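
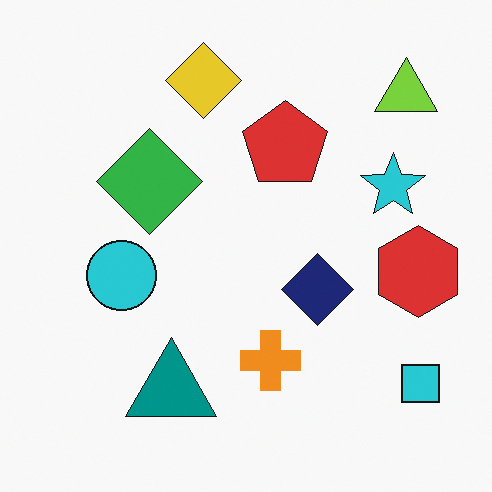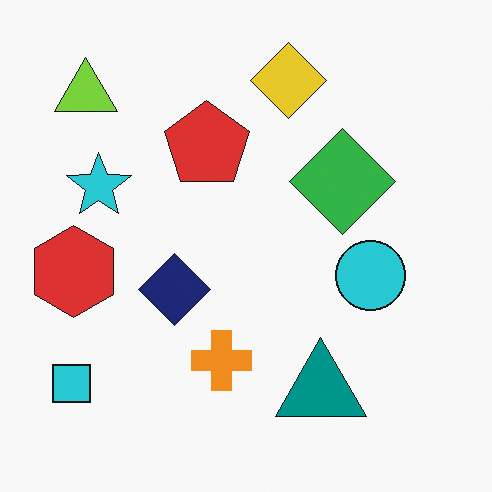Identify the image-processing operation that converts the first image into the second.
The transformation is: flipped horizontally (left ↔ right).

The cyan square is in the bottom-right of the first image and the bottom-left of the second — shapes on opposite sides of the vertical midline have swapped in a mirror flip.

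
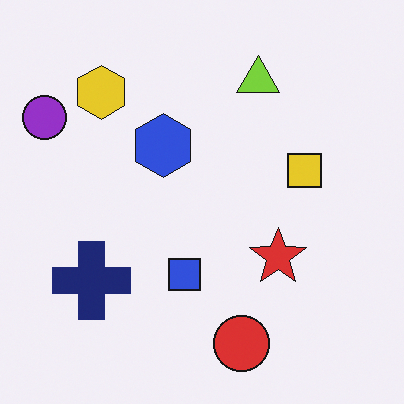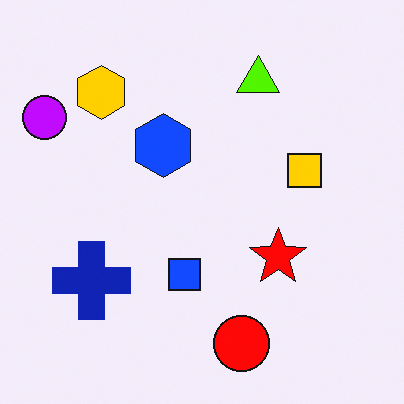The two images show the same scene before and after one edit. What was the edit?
Heavily oversaturated.

All colors are more vivid — a global saturation change.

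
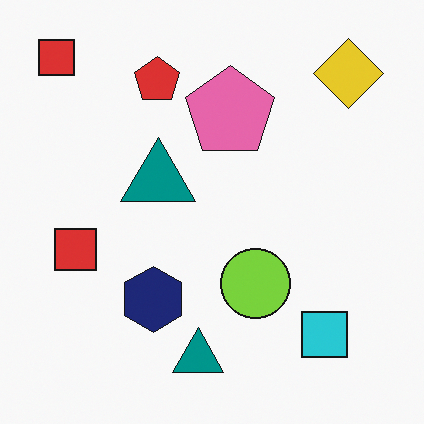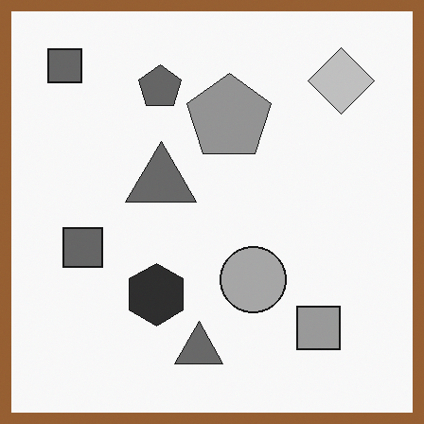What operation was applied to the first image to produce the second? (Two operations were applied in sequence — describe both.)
The image was converted to grayscale, then framed with a brown border.

All color is removed — every shape is now a shade of grey. A solid brown frame runs around the edge of the second image, with the content slightly shrunk inside it.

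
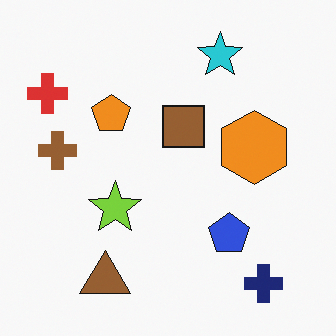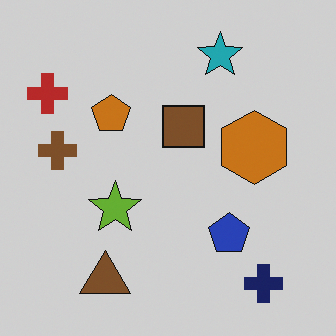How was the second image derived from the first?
The second image is the first darkened a little.

Every pixel — background and shapes alike — is uniformly darkened.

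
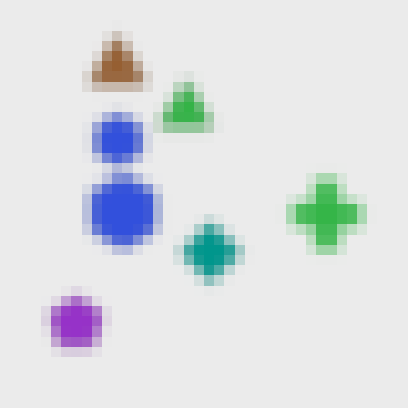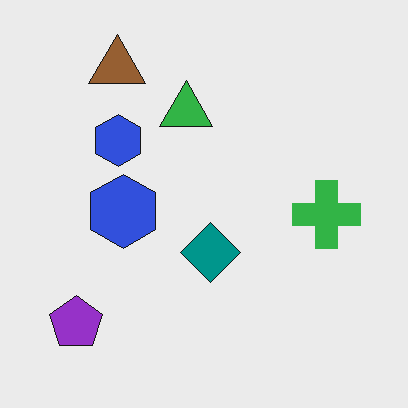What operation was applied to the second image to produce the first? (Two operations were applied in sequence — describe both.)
The first image is the second heavily blurred, then heavily pixelated into large blocks.

Shape edges and outlines are uniformly softened across the whole image. Shapes are reduced to large square blocks; fine edges and outlines are lost — a downscale-then-upscale (mosaic) effect.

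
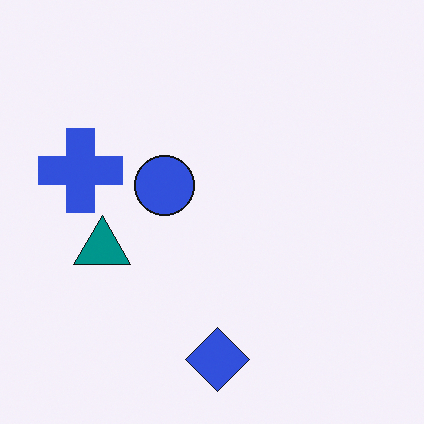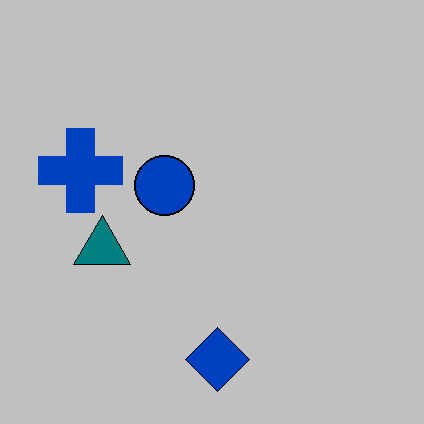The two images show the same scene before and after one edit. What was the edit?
The image was heavily posterized to just a handful of flat colors.

Each flat color has snapped to a coarser quantized level — most visibly, the near-white background has dropped to a flat grey.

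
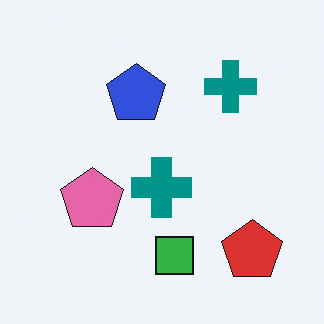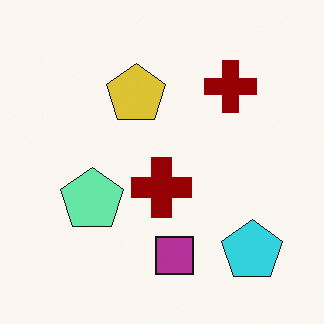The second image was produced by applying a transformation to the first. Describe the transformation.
The second image is the first hue-shifted through roughly half the color wheel.

Every shape's color has rotated by the same amount around the hue wheel — a uniform hue shift.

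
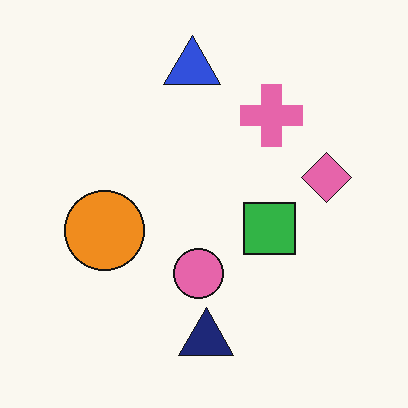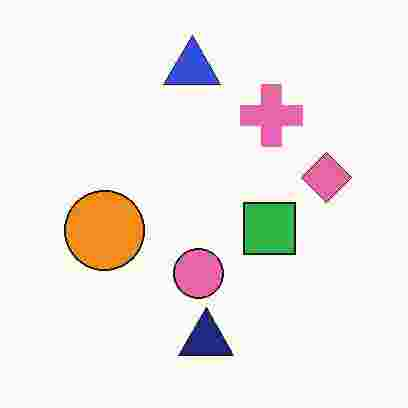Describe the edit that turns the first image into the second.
The second image is the first degraded with heavy JPEG compression.

Blocky 8×8 compression artifacts appear around shape edges and the flat background shows ringing — characteristic JPEG degradation.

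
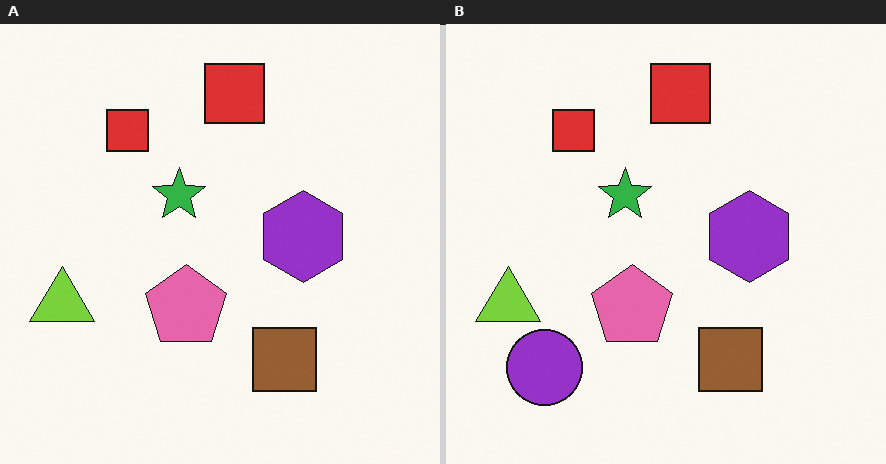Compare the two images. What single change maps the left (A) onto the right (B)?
The transformation is: overlaid with an additional purple circle.

A purple circle appears in the right (B) image that is absent from the left (A).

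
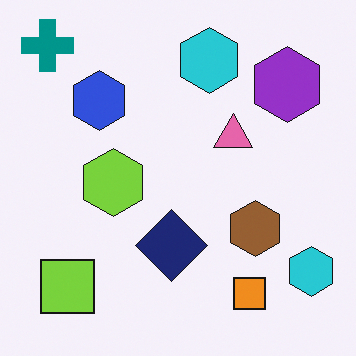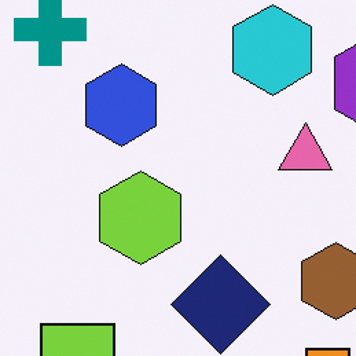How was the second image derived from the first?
Cropped to a modestly smaller region and rescaled.

The visible shapes are larger and the field of view is narrower; shapes near the original edges may be partly or wholly outside the frame — a crop-and-rescale.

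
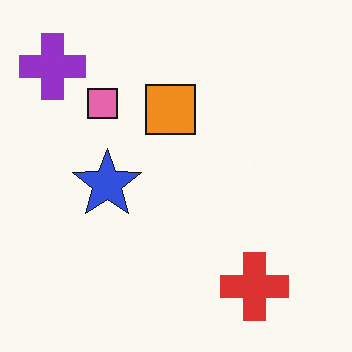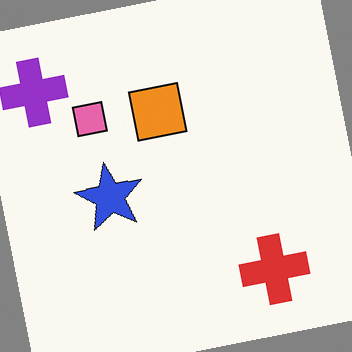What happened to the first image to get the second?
The transformation is: rotated counter-clockwise by a few degrees.

Every shape is tilted by the same angle and the image corners show triangular fill wedges — a whole-image rotation by a non-right angle.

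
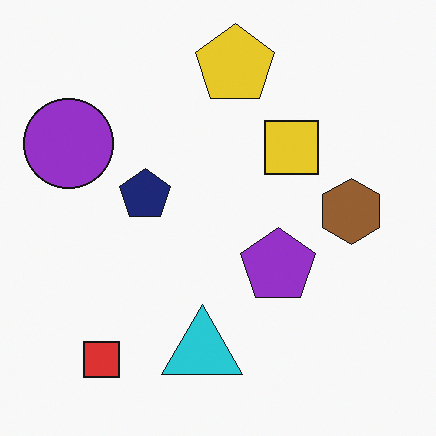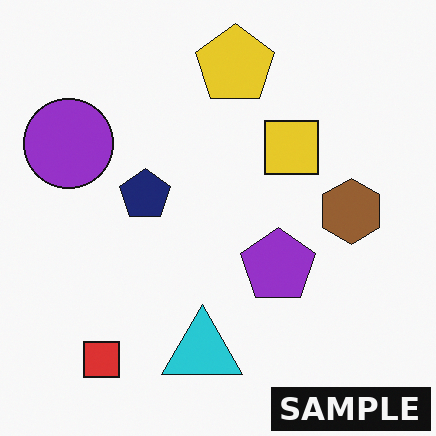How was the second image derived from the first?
This is the original image watermarked with the text "SAMPLE" in the lower-right corner.

A dark label reading "SAMPLE" appears in the lower-right corner.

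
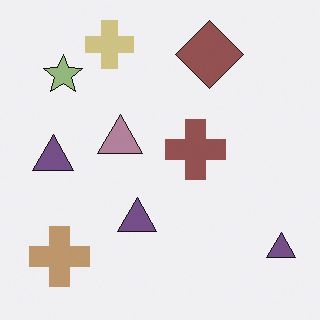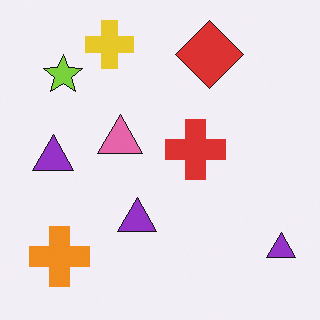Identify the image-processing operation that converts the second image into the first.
This is the original image heavily desaturated.

All colors are more muted and greyish — a global saturation change.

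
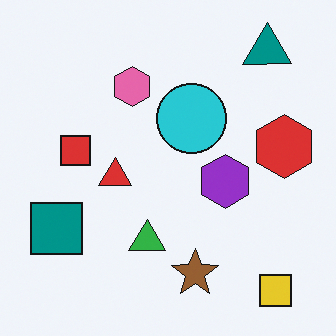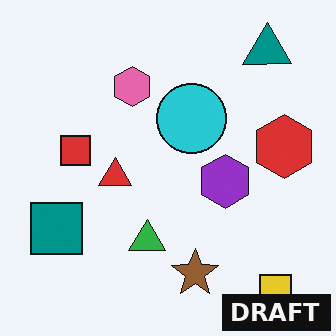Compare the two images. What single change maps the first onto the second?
This is the original image watermarked with the text "DRAFT" in the lower-right corner.

A dark label reading "DRAFT" appears in the lower-right corner.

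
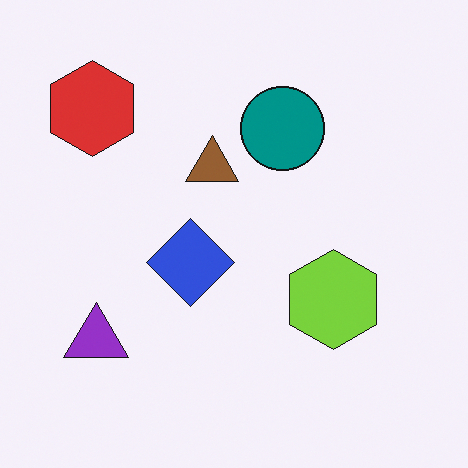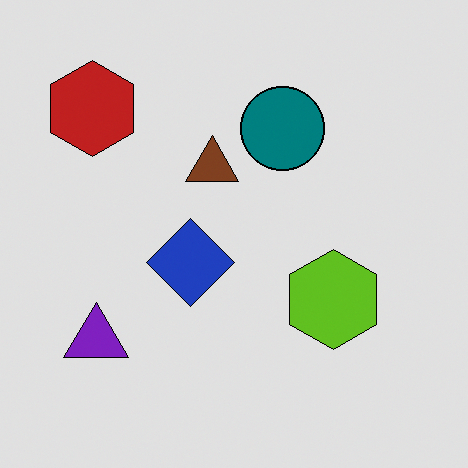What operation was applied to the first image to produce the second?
The image was posterized to a reduced palette.

Each flat color has snapped to a coarser quantized level — most visibly, the near-white background has dropped to a flat grey.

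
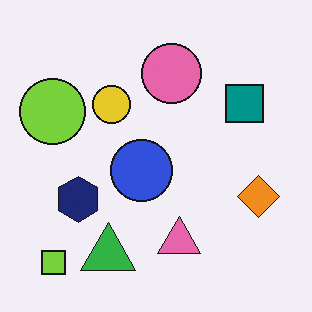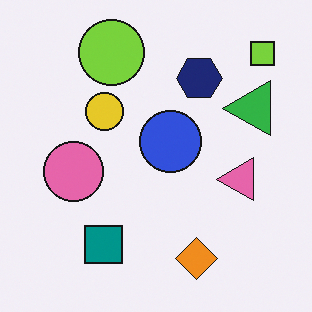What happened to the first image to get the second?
The image was transposed (reflected across the top-left ↔ bottom-right diagonal).

Shapes have swapped their row and column positions — what was in the top-right is now in the bottom-left — a diagonal reflection.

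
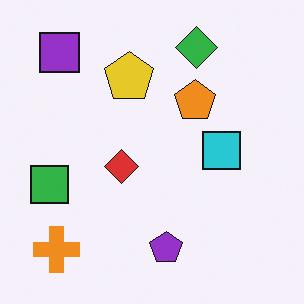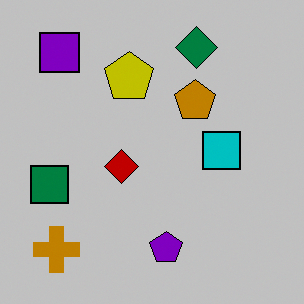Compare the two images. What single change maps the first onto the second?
Heavily posterized to just a handful of flat colors.

Each flat color has snapped to a coarser quantized level — most visibly, the near-white background has dropped to a flat grey.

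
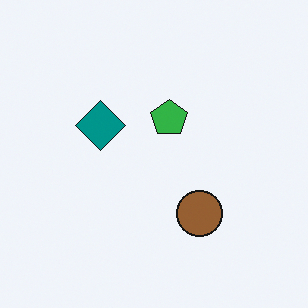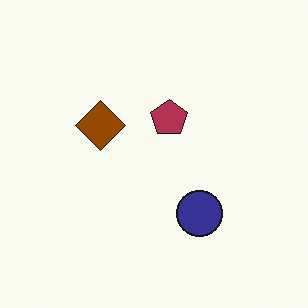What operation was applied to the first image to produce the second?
The transformation is: hue-shifted by a large amount.

Every shape's color has rotated by the same amount around the hue wheel — a uniform hue shift.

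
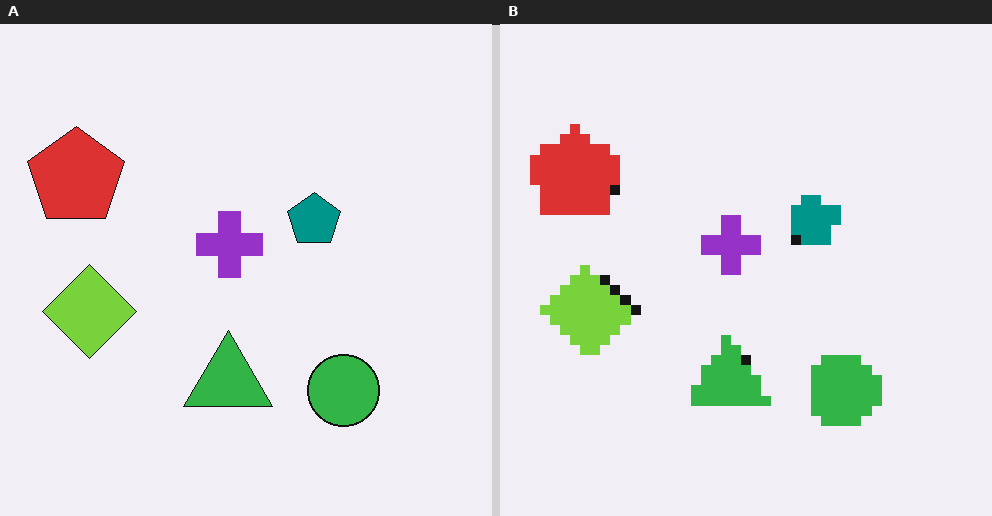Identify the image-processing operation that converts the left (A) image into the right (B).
It was coarsely pixelated.

Shapes are reduced to large square blocks; fine edges and outlines are lost — a downscale-then-upscale (mosaic) effect.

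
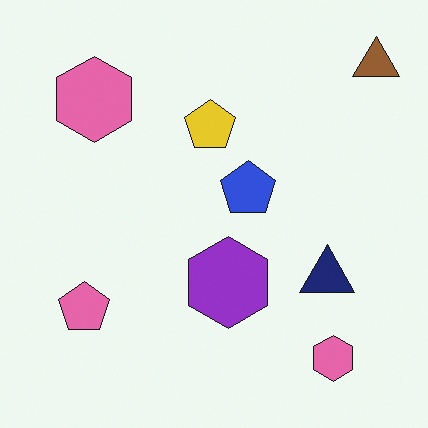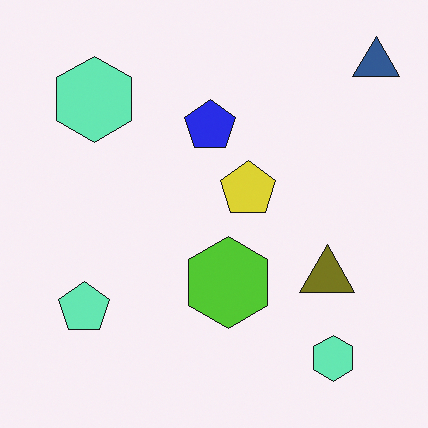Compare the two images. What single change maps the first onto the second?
The second image is the first hue-shifted by a large amount.

Every shape's color has rotated by the same amount around the hue wheel — a uniform hue shift.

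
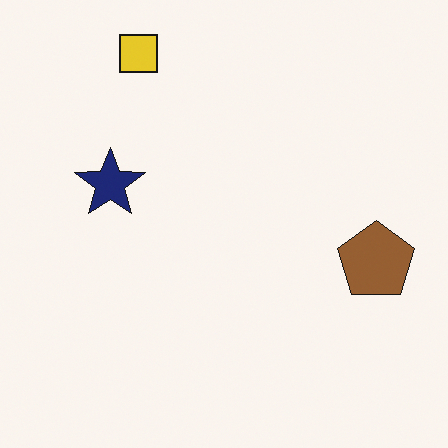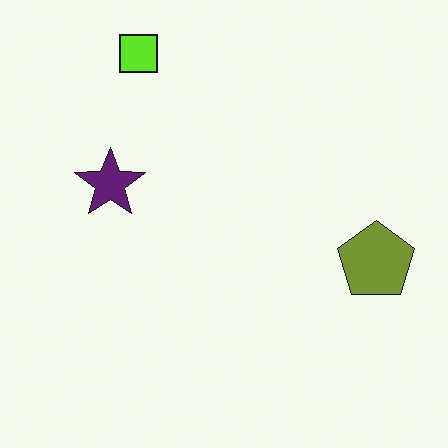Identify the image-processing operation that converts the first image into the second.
The second image is the first hue-shifted slightly.

Every shape's color has rotated by the same amount around the hue wheel — a uniform hue shift.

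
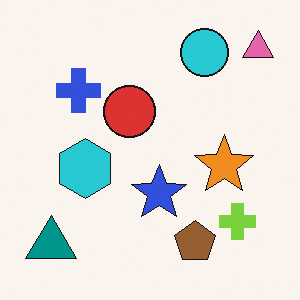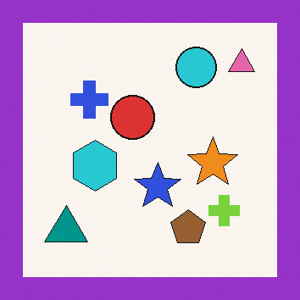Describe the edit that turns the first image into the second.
It was framed with a purple border.

A solid purple frame runs around the edge of the second image, with the content slightly shrunk inside it.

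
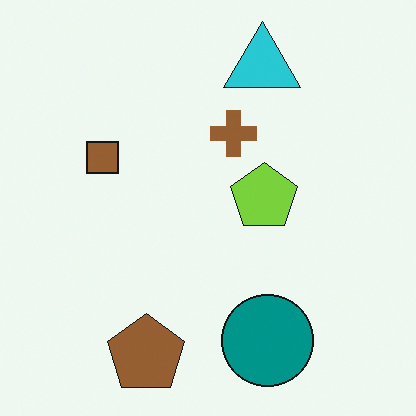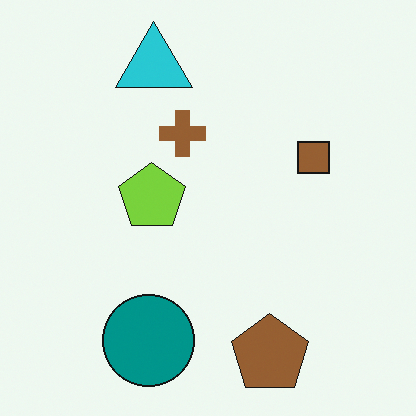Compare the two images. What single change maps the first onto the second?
Flipped horizontally (left ↔ right).

The brown square is in the left of the first image and the right of the second — shapes on opposite sides of the vertical midline have swapped in a mirror flip.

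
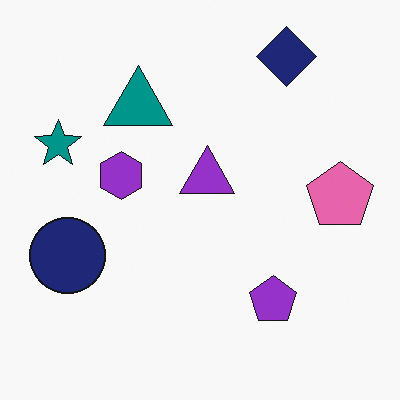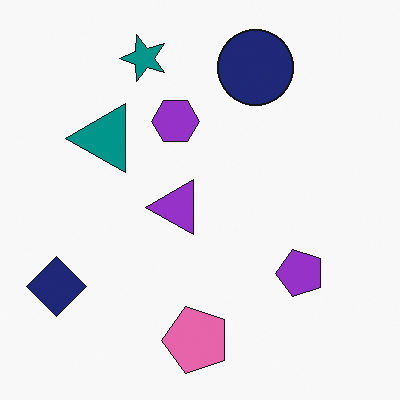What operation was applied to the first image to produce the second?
The image was transposed (reflected across the top-left ↔ bottom-right diagonal).

Shapes have swapped their row and column positions — what was in the top-right is now in the bottom-left — a diagonal reflection.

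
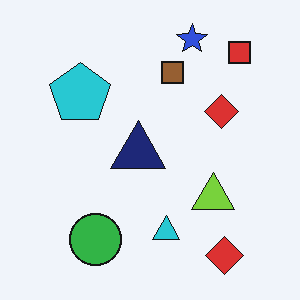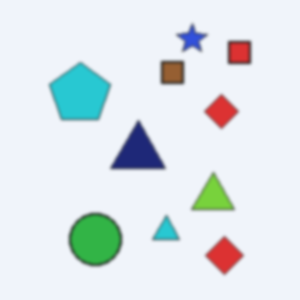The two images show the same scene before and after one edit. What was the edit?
It was given a subtle gaussian blur.

Shape edges and outlines are uniformly softened across the whole image.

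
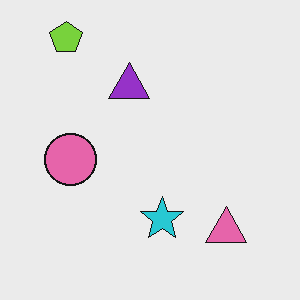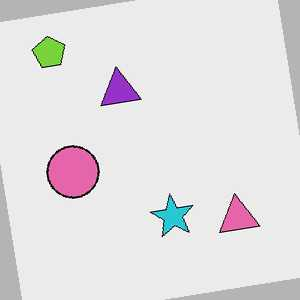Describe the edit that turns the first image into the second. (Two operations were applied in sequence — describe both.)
Rotated counter-clockwise by a slight angle, then given moderate JPEG compression.

Every shape is tilted by the same angle and the image corners show triangular fill wedges — a whole-image rotation by a non-right angle. Blocky 8×8 compression artifacts appear around shape edges and the flat background shows ringing — characteristic JPEG degradation.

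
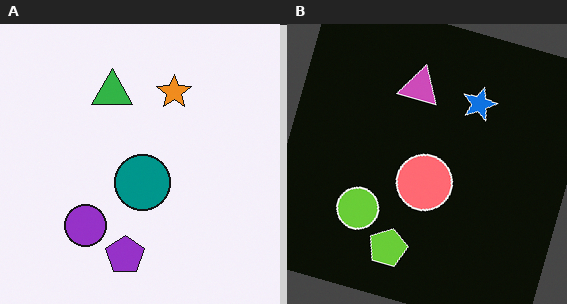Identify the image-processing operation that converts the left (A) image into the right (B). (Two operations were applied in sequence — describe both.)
The image was color-inverted (negative), then rotated clockwise by a moderate amount.

The light background has become dark and every shape's color is its complement — a photographic negative. Every shape is tilted by the same angle and the image corners show triangular fill wedges — a whole-image rotation by a non-right angle.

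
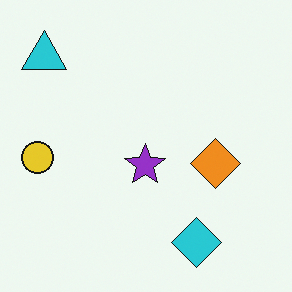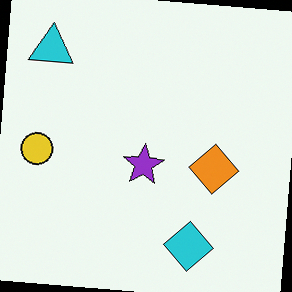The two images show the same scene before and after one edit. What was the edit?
Rotated clockwise by a few degrees.

Every shape is tilted by the same angle and the image corners show triangular fill wedges — a whole-image rotation by a non-right angle.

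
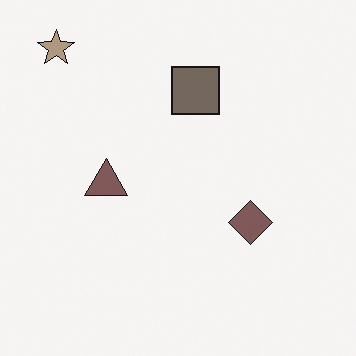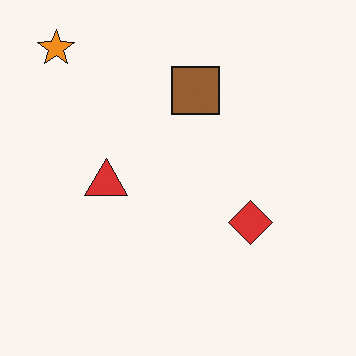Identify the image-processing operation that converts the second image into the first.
It was made much more muted (saturation change).

All colors are more muted and greyish — a global saturation change.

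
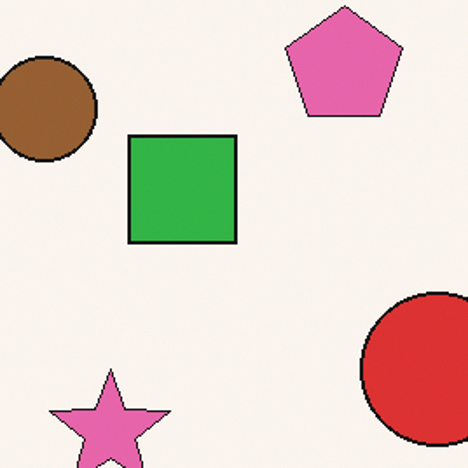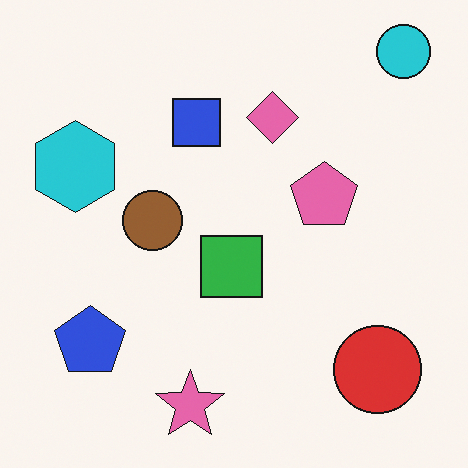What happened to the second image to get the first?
This is the original image cropped tightly and scaled back up.

The visible shapes are larger and the field of view is narrower; shapes near the original edges may be partly or wholly outside the frame — a crop-and-rescale.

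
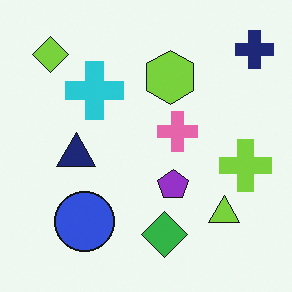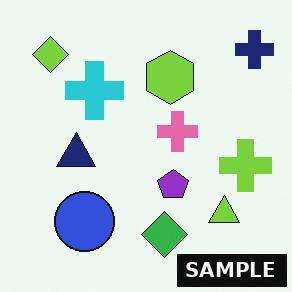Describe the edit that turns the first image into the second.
The image was watermarked with the text "SAMPLE" in the lower-right corner.

A dark label reading "SAMPLE" appears in the lower-right corner.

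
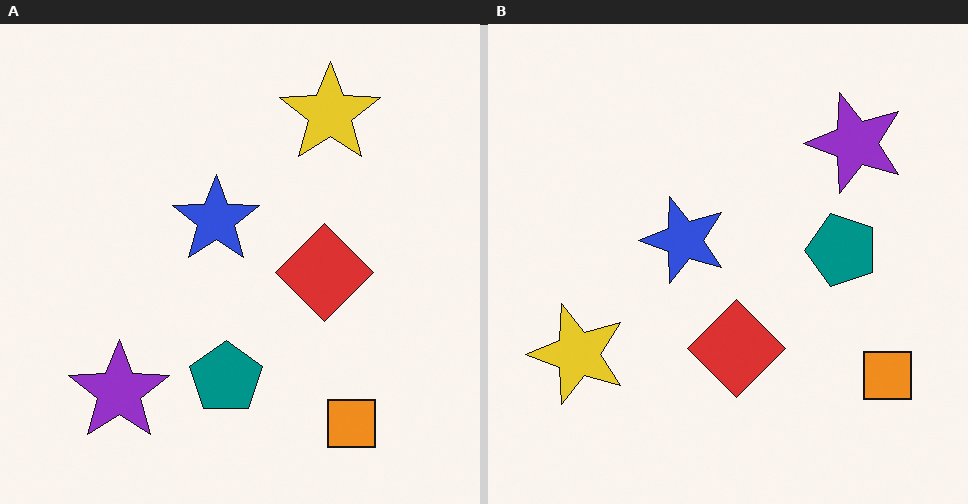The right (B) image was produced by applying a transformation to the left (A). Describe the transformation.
The image was transposed (reflected across the top-left ↔ bottom-right diagonal).

Shapes have swapped their row and column positions — what was in the top-right is now in the bottom-left — a diagonal reflection.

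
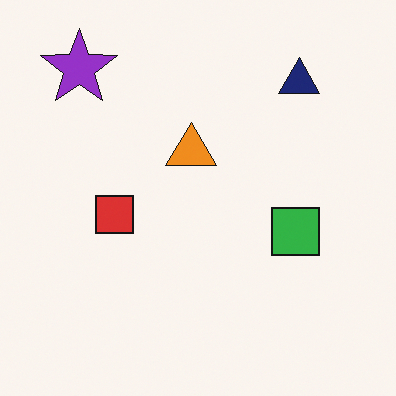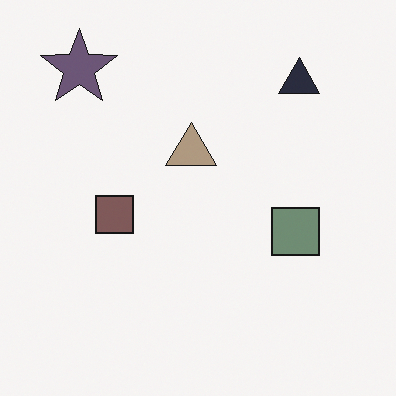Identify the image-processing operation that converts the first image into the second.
This is the original image heavily desaturated.

All colors are more muted and greyish — a global saturation change.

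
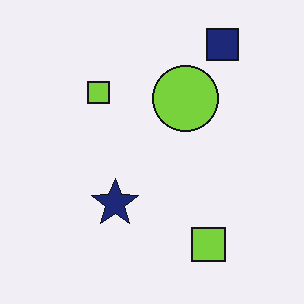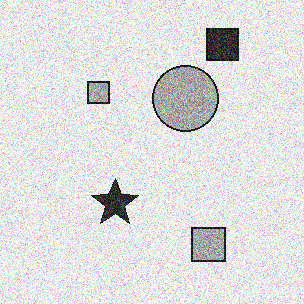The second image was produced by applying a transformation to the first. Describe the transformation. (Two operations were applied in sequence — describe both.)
The transformation is: converted to grayscale, then degraded with heavy additive noise.

All color is removed — every shape is now a shade of grey. Random speckle covers the whole image, including the flat background.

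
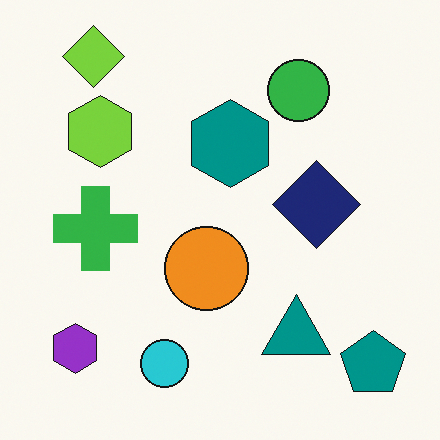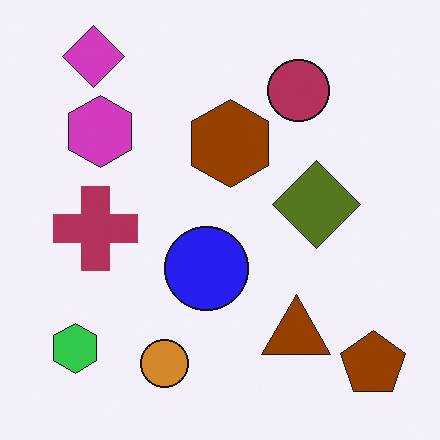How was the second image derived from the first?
The transformation is: hue-shifted by a large amount.

Every shape's color has rotated by the same amount around the hue wheel — a uniform hue shift.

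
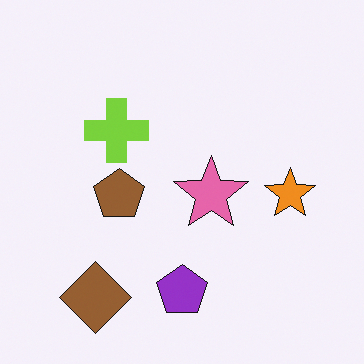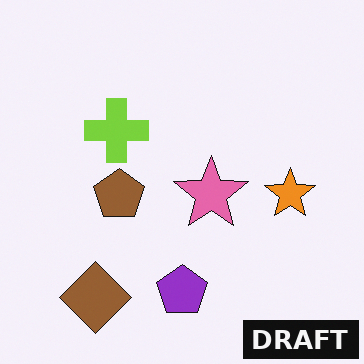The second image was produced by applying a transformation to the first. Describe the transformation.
This is the original image watermarked with the text "DRAFT" in the lower-right corner.

A dark label reading "DRAFT" appears in the lower-right corner.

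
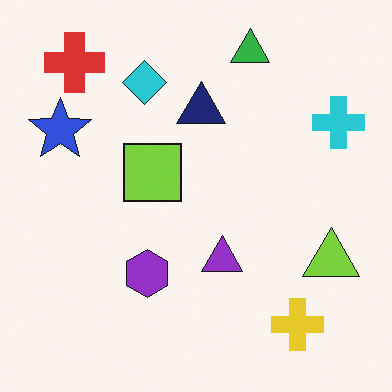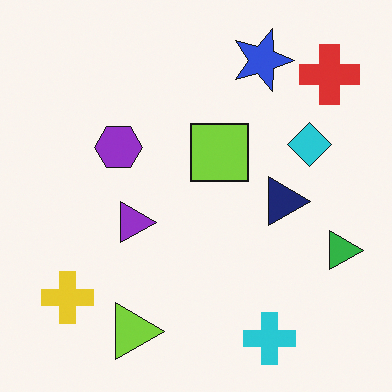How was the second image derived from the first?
Rotated 90° clockwise.

The red cross sits in the top-left of the first image and the top-right of the second — consistent with a whole-image 90° clockwise rotation.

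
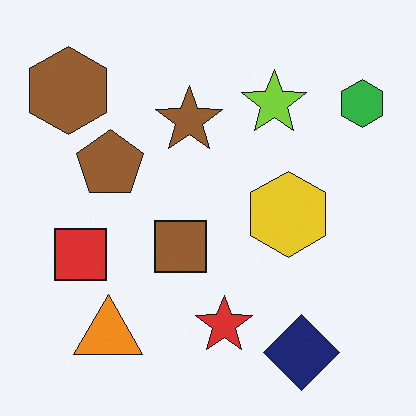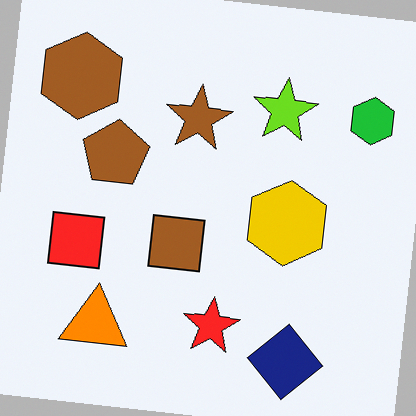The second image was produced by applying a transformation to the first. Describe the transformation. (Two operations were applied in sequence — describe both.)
The image was rotated clockwise by a few degrees, then slightly oversaturated.

Every shape is tilted by the same angle and the image corners show triangular fill wedges — a whole-image rotation by a non-right angle. All colors are more vivid — a global saturation change.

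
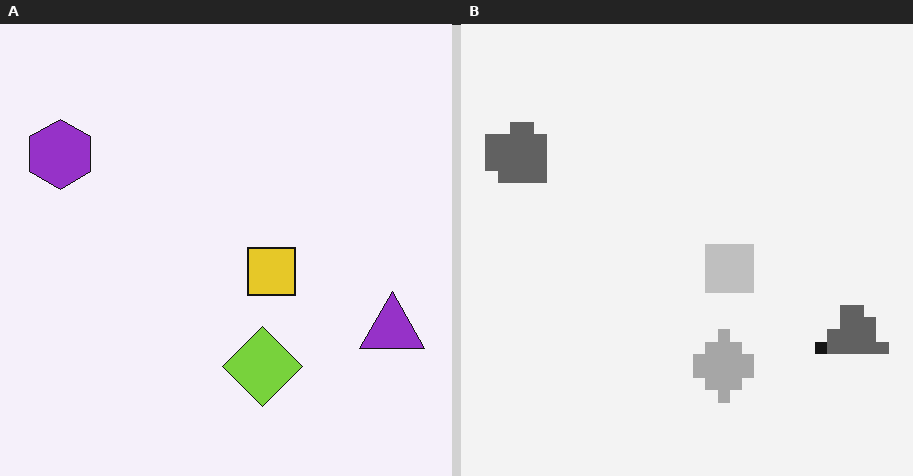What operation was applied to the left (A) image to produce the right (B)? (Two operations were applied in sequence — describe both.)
The right (B) image is the left (A) heavily pixelated into large blocks, then converted to grayscale.

Shapes are reduced to large square blocks; fine edges and outlines are lost — a downscale-then-upscale (mosaic) effect. All color is removed — every shape is now a shade of grey.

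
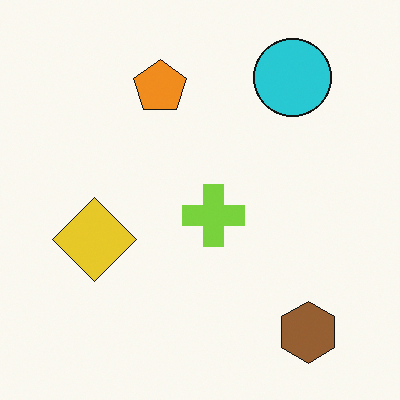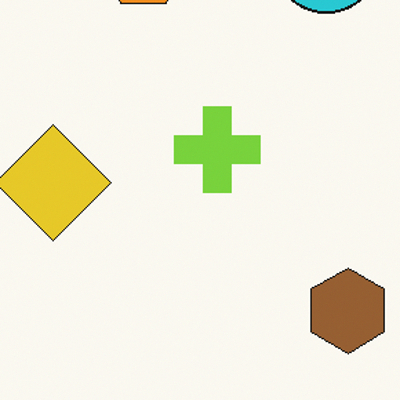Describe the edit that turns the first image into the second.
This is the original image cropped slightly and scaled back up.

The visible shapes are larger and the field of view is narrower; shapes near the original edges may be partly or wholly outside the frame — a crop-and-rescale.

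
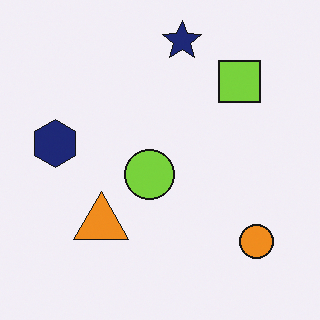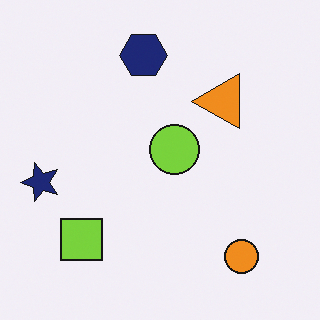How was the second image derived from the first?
The second image is the first transposed (reflected across the top-left ↔ bottom-right diagonal).

Shapes have swapped their row and column positions — what was in the top-right is now in the bottom-left — a diagonal reflection.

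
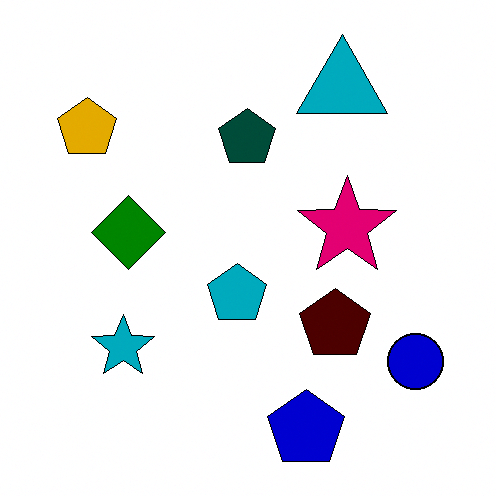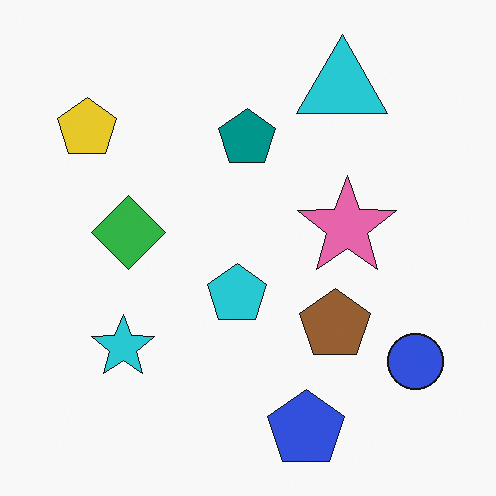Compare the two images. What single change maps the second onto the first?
Boosted in contrast.

Tones are pushed away from mid-grey across the whole image — a global contrast change.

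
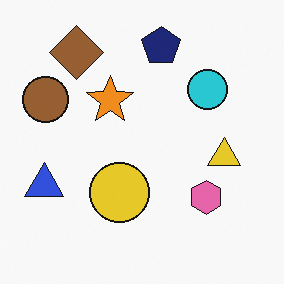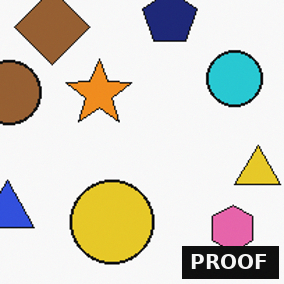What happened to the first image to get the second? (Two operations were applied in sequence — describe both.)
The image was cropped slightly and scaled back up, then watermarked with the text "PROOF" in the lower-right corner.

The visible shapes are larger and the field of view is narrower; shapes near the original edges may be partly or wholly outside the frame — a crop-and-rescale. A dark label reading "PROOF" appears in the lower-right corner.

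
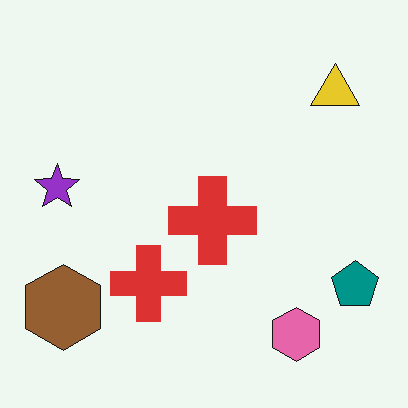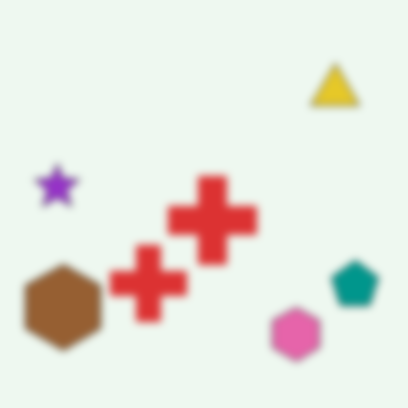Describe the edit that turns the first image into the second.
The image was noticeably gaussian-blurred.

Shape edges and outlines are uniformly softened across the whole image.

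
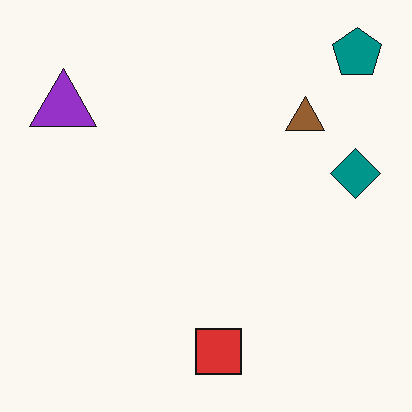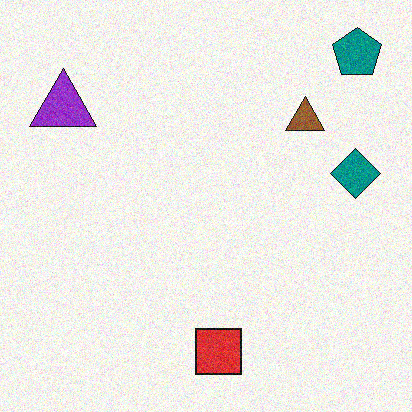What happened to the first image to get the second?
It was degraded with moderate additive noise.

Random speckle covers the whole image, including the flat background.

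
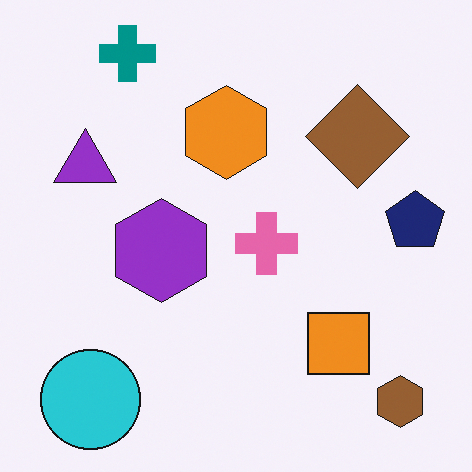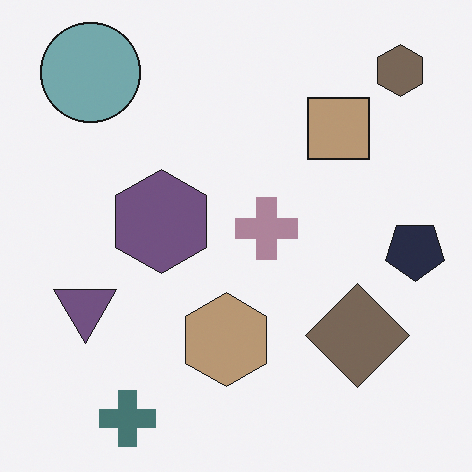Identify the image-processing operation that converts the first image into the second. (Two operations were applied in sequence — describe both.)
Flipped vertically (top ↔ bottom), then made much more muted (saturation change).

The teal cross is in the top-left of the first image and the bottom-left of the second — shapes on opposite sides of the horizontal midline have swapped in a mirror flip. All colors are more muted and greyish — a global saturation change.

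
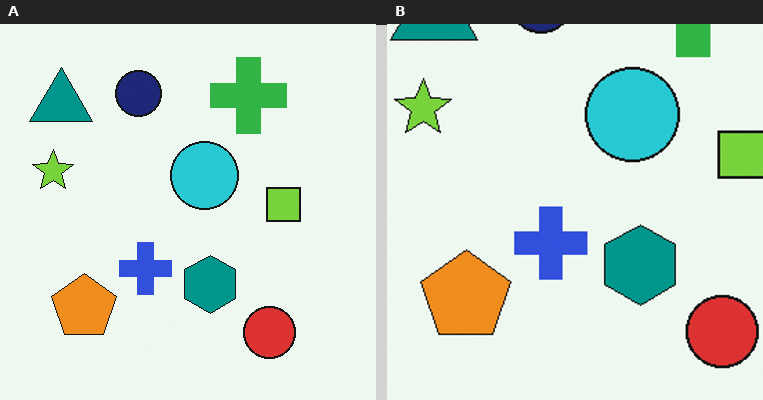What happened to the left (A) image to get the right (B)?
This is the original image cropped to a modestly smaller region and rescaled.

The visible shapes are larger and the field of view is narrower; shapes near the original edges may be partly or wholly outside the frame — a crop-and-rescale.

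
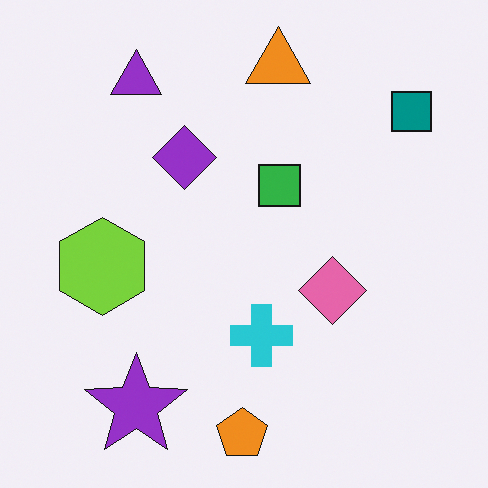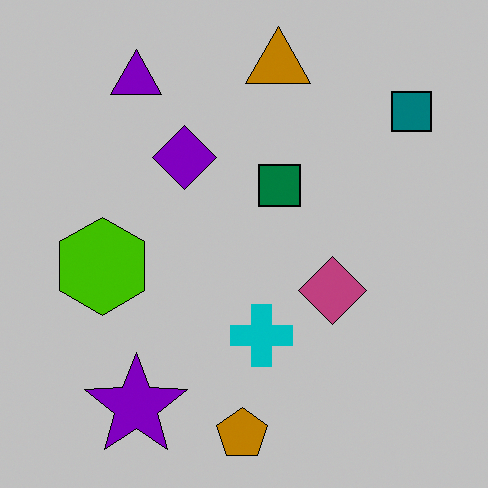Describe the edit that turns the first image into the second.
The image was aggressively posterized.

Each flat color has snapped to a coarser quantized level — most visibly, the near-white background has dropped to a flat grey.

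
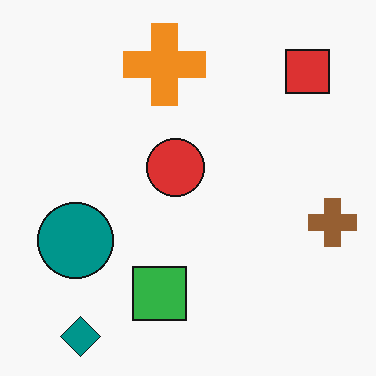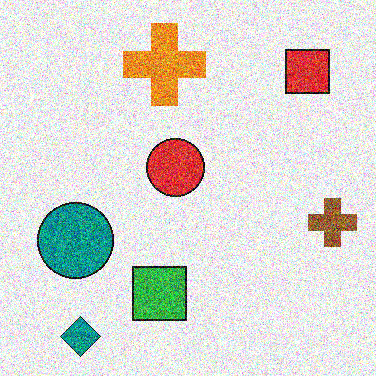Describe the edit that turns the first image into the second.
Degraded with a thick layer of grain.

Random speckle covers the whole image, including the flat background.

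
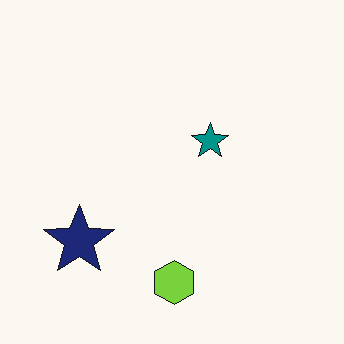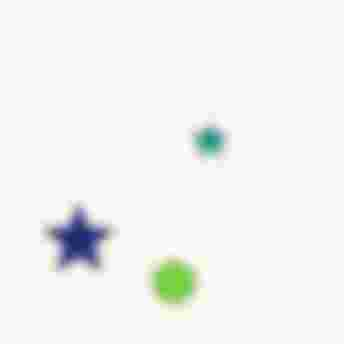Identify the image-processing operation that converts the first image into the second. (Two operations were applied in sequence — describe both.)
It was strongly gaussian-blurred, then heavily JPEG-compressed with obvious blocking artifacts.

Shape edges and outlines are uniformly softened across the whole image. Blocky 8×8 compression artifacts appear around shape edges and the flat background shows ringing — characteristic JPEG degradation.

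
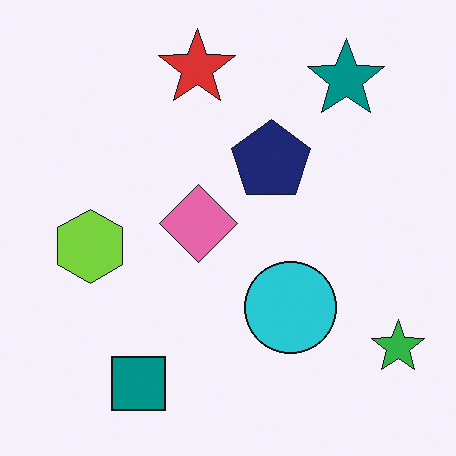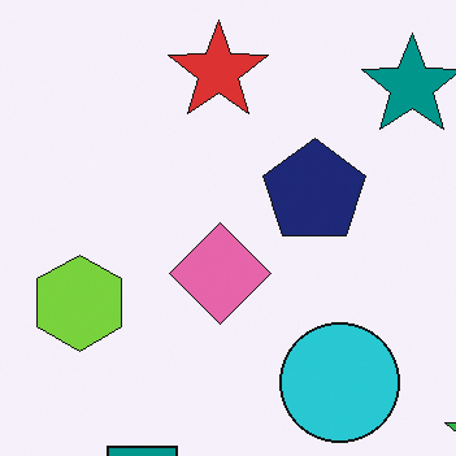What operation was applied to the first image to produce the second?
It was cropped to a modestly smaller region and rescaled.

The visible shapes are larger and the field of view is narrower; shapes near the original edges may be partly or wholly outside the frame — a crop-and-rescale.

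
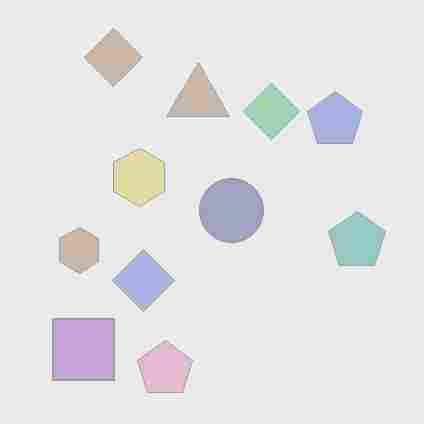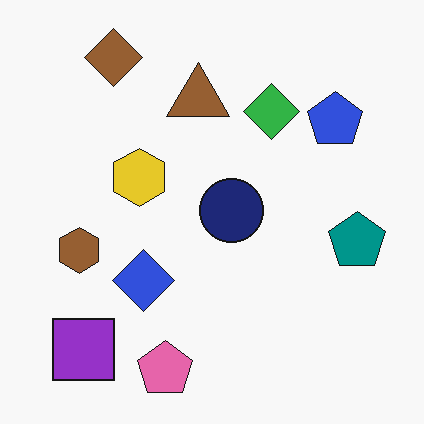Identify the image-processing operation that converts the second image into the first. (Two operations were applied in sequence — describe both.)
It was washed out (contrast reduced), then heavily JPEG-compressed with obvious blocking artifacts.

Tones are pushed toward mid-grey across the whole image — a global contrast change. Blocky 8×8 compression artifacts appear around shape edges and the flat background shows ringing — characteristic JPEG degradation.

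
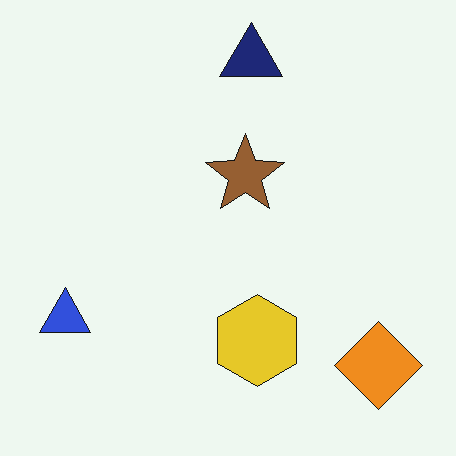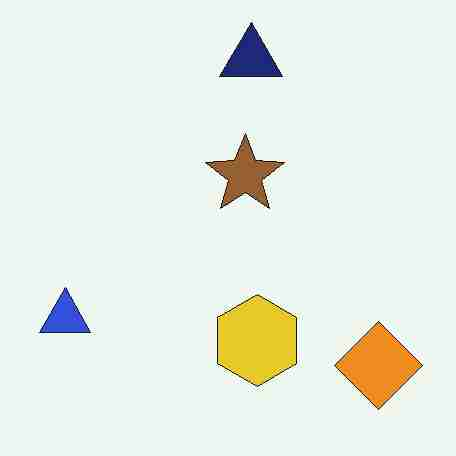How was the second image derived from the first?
This is the original image degraded with heavy JPEG compression.

Blocky 8×8 compression artifacts appear around shape edges and the flat background shows ringing — characteristic JPEG degradation.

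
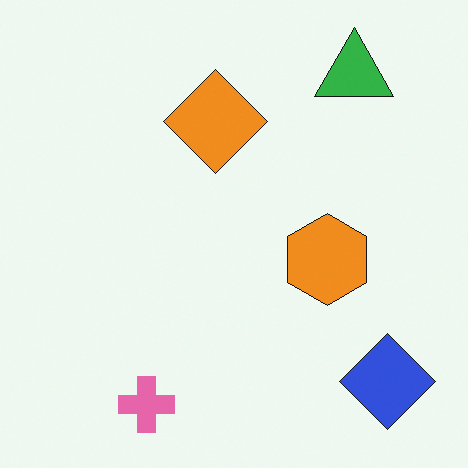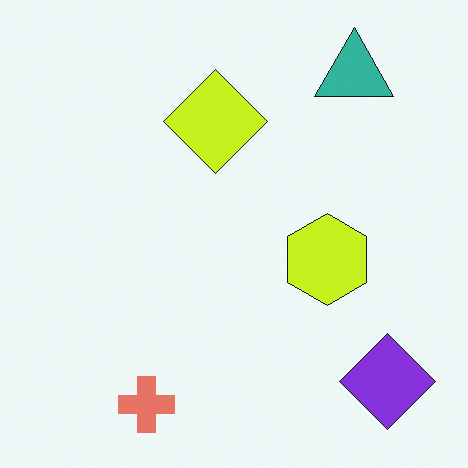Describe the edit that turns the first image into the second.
It was hue-shifted slightly.

Every shape's color has rotated by the same amount around the hue wheel — a uniform hue shift.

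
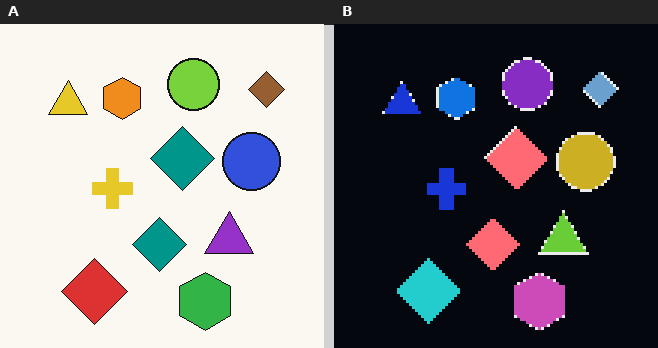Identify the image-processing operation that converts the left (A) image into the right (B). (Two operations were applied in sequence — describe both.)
This is the original image color-inverted (negative), then mildly pixelated.

The light background has become dark and every shape's color is its complement — a photographic negative. Shapes are reduced to large square blocks; fine edges and outlines are lost — a downscale-then-upscale (mosaic) effect.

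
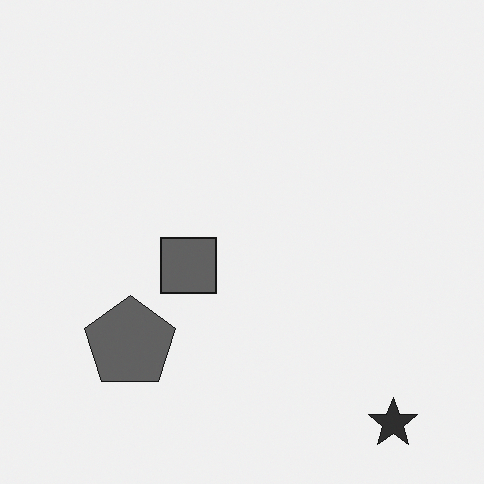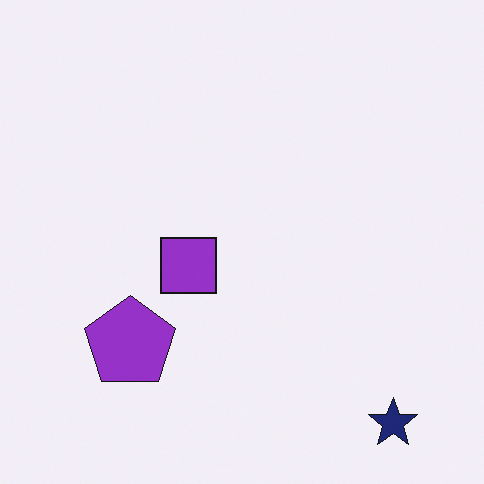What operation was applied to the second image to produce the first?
This is the original image converted to grayscale.

All color is removed — every shape is now a shade of grey.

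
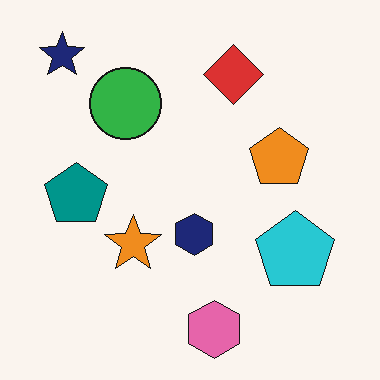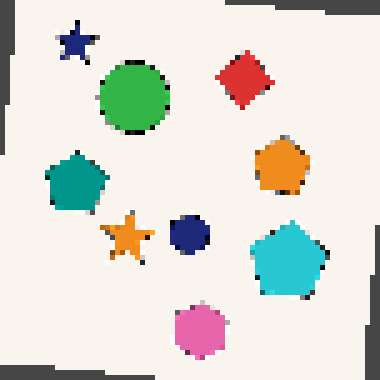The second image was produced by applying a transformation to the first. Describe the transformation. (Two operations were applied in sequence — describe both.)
It was rotated clockwise by a slight angle, then mildly pixelated.

Every shape is tilted by the same angle and the image corners show triangular fill wedges — a whole-image rotation by a non-right angle. Shapes are reduced to large square blocks; fine edges and outlines are lost — a downscale-then-upscale (mosaic) effect.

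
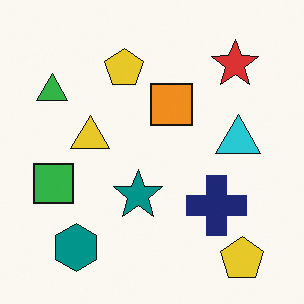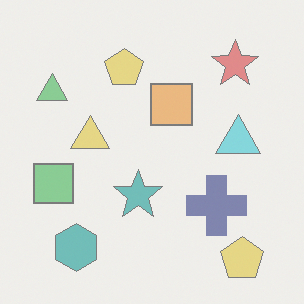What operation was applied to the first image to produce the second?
It was given much lower contrast.

Tones are pushed toward mid-grey across the whole image — a global contrast change.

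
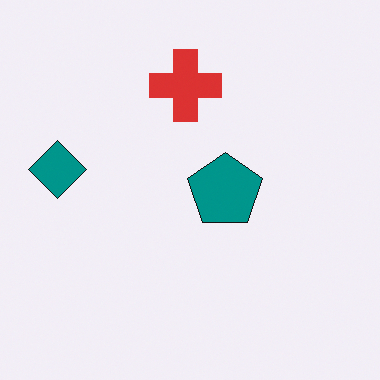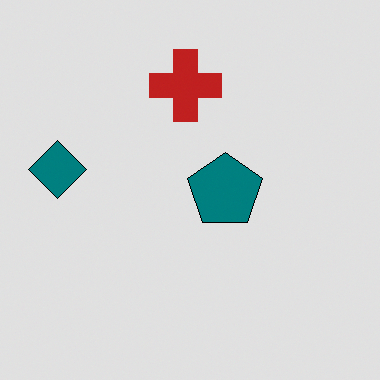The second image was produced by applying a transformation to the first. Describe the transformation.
Moderately posterized.

Each flat color has snapped to a coarser quantized level — most visibly, the near-white background has dropped to a flat grey.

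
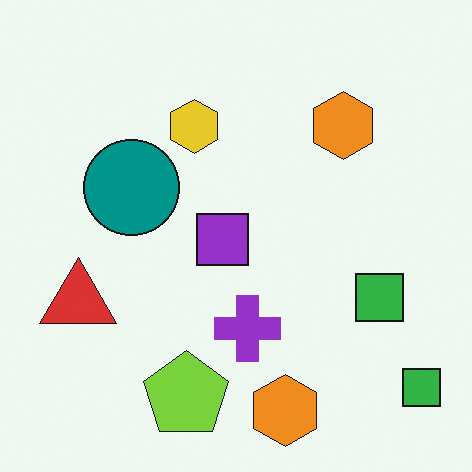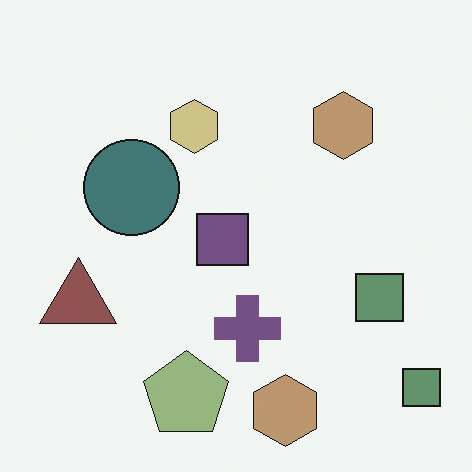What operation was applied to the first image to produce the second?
The transformation is: made much more muted (saturation change).

All colors are more muted and greyish — a global saturation change.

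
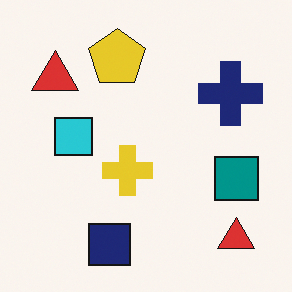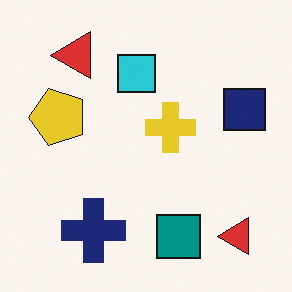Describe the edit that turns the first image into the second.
The image was transposed (reflected across the top-left ↔ bottom-right diagonal).

Shapes have swapped their row and column positions — what was in the top-right is now in the bottom-left — a diagonal reflection.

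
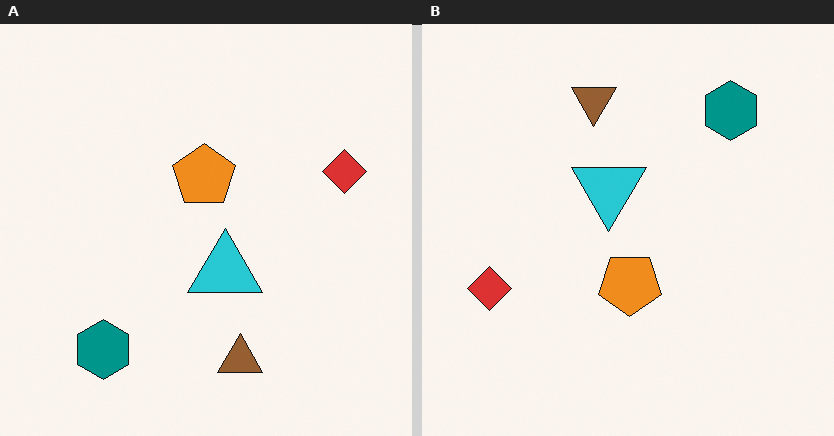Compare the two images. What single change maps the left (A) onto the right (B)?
The transformation is: rotated 180°.

The teal hexagon sits in the bottom-left of the left (A) image and the top-right of the right (B) — consistent with a whole-image 180° rotation.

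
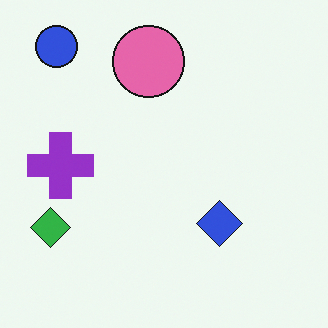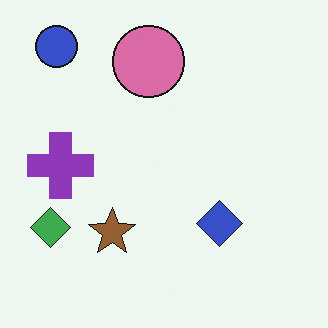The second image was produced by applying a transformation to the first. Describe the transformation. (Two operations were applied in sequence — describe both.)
The second image is the first slightly desaturated, then overlaid with an additional brown star.

All colors are more muted and greyish — a global saturation change. A brown star appears in the second image that is absent from the first.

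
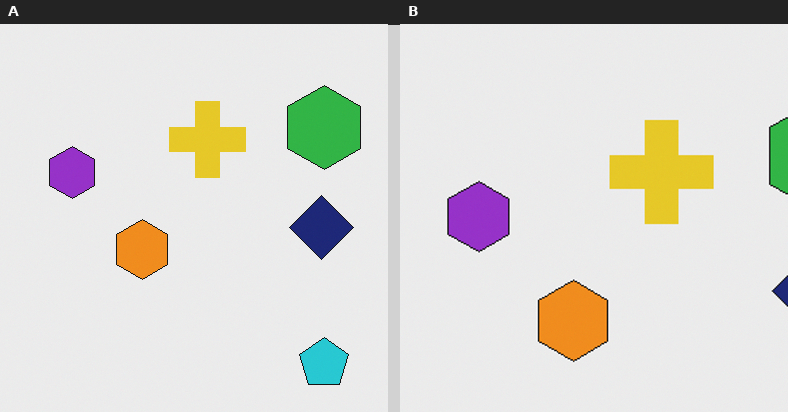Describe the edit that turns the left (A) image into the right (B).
This is the original image cropped slightly and scaled back up.

The visible shapes are larger and the field of view is narrower; shapes near the original edges may be partly or wholly outside the frame — a crop-and-rescale.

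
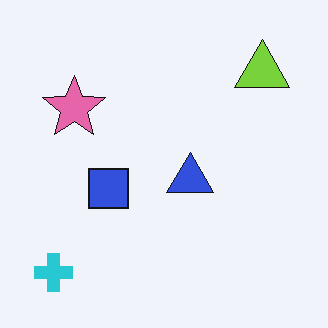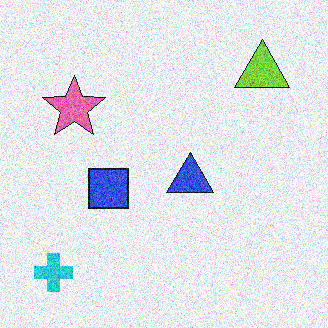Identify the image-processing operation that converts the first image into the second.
It was degraded with a thick layer of grain.

Random speckle covers the whole image, including the flat background.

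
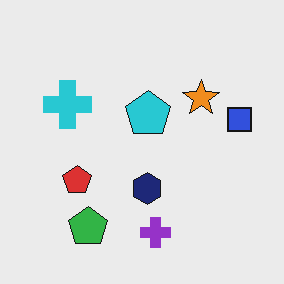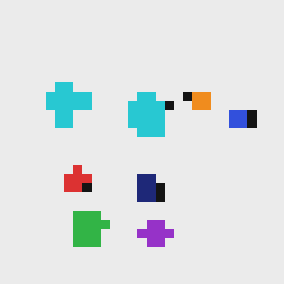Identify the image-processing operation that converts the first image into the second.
The image was coarsely pixelated.

Shapes are reduced to large square blocks; fine edges and outlines are lost — a downscale-then-upscale (mosaic) effect.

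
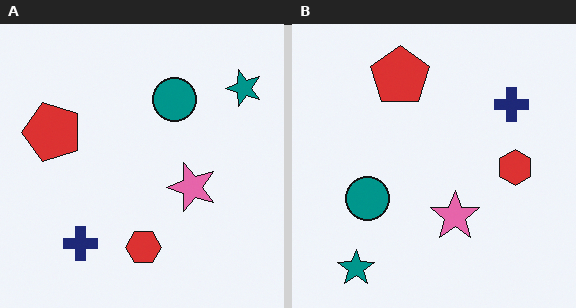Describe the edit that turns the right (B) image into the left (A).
This is the original image transposed (reflected across the top-left ↔ bottom-right diagonal).

Shapes have swapped their row and column positions — what was in the top-right is now in the bottom-left — a diagonal reflection.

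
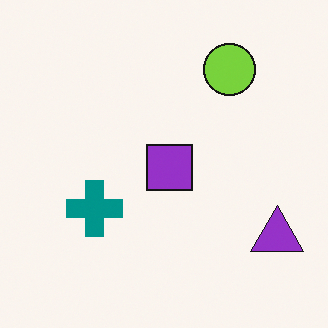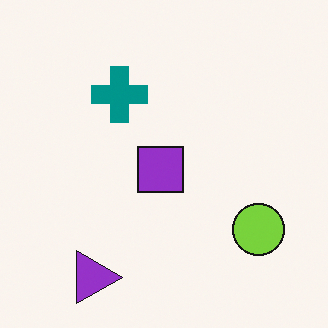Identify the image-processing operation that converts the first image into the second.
This is the original image rotated 90° clockwise.

The purple triangle sits in the bottom-right of the first image and the bottom-left of the second — consistent with a whole-image 90° clockwise rotation.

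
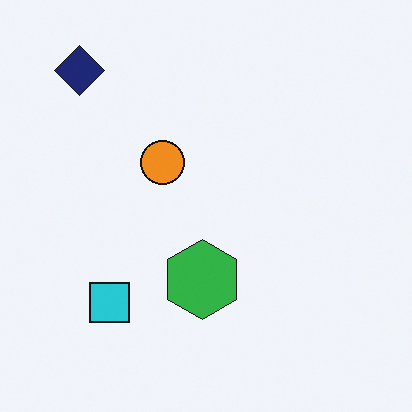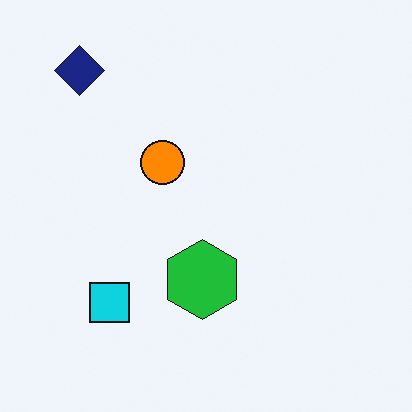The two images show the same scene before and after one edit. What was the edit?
Slightly oversaturated.

All colors are more vivid — a global saturation change.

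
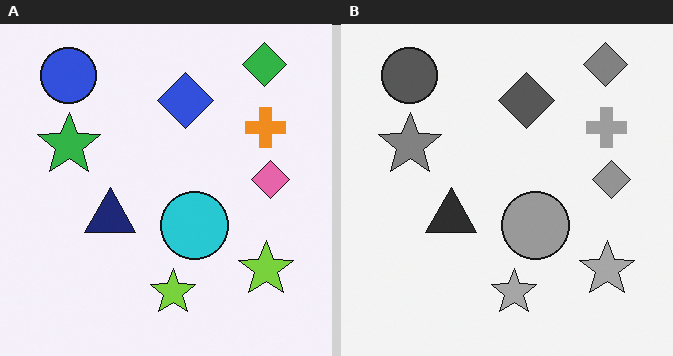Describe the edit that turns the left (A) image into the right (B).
Converted to grayscale.

All color is removed — every shape is now a shade of grey.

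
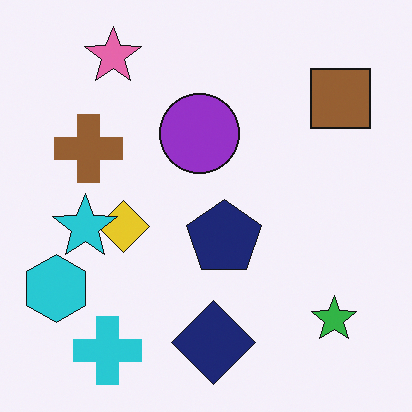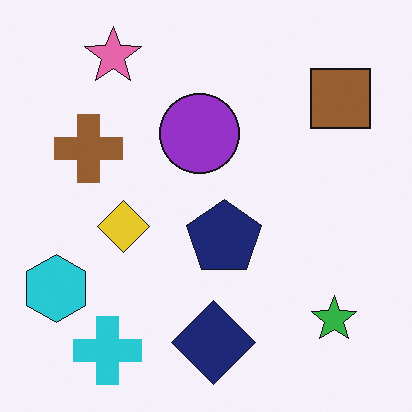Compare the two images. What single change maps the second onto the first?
It was overlaid with an additional cyan star.

A cyan star appears in the first image that is absent from the second.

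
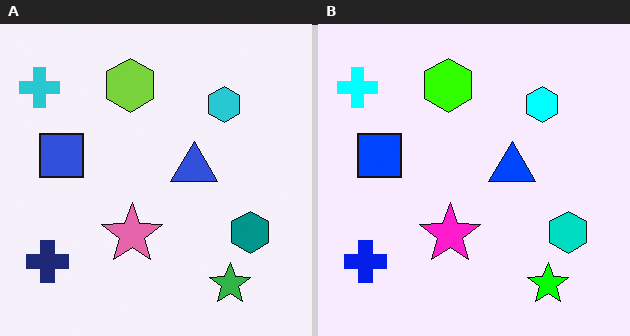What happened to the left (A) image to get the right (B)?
This is the original image made much more vivid (saturation change).

All colors are more vivid — a global saturation change.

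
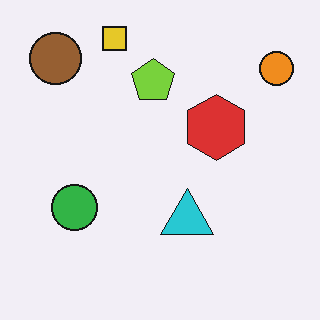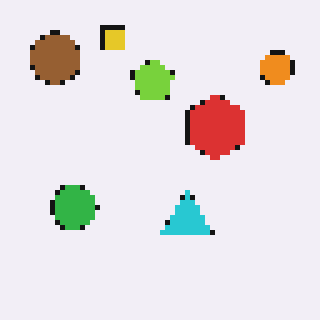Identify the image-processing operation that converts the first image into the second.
The transformation is: lightly pixelated (a mild mosaic effect).

Shapes are reduced to large square blocks; fine edges and outlines are lost — a downscale-then-upscale (mosaic) effect.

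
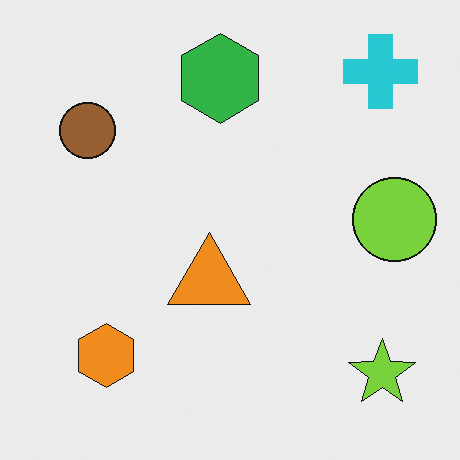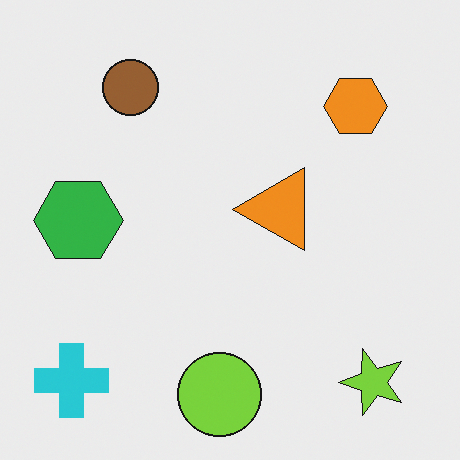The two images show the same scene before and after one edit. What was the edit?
The image was transposed (reflected across the top-left ↔ bottom-right diagonal).

Shapes have swapped their row and column positions — what was in the top-right is now in the bottom-left — a diagonal reflection.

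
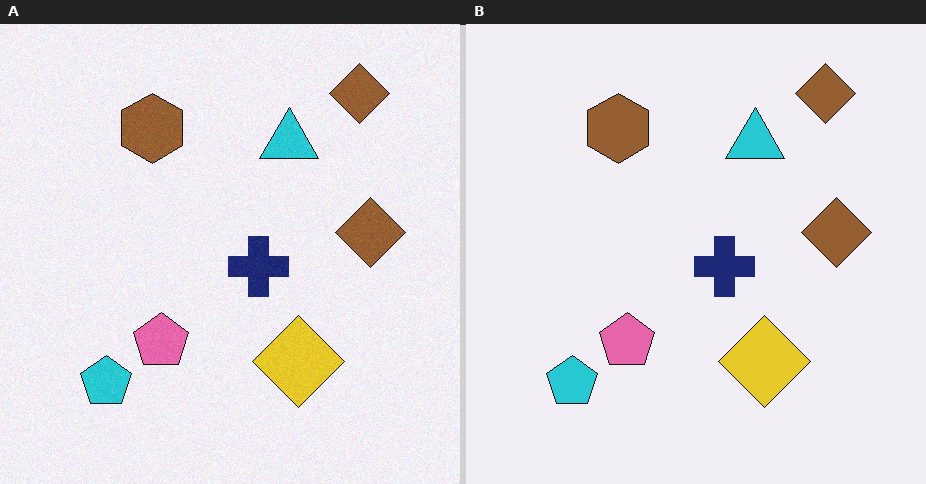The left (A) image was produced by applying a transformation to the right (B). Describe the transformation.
The transformation is: degraded with light additive noise.

Random speckle covers the whole image, including the flat background.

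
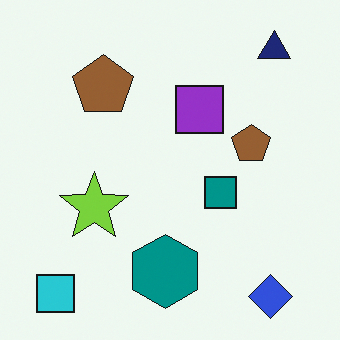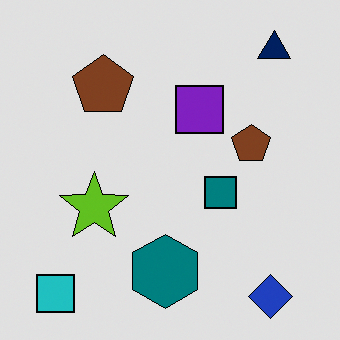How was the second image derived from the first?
It was posterized to a reduced palette.

Each flat color has snapped to a coarser quantized level — most visibly, the near-white background has dropped to a flat grey.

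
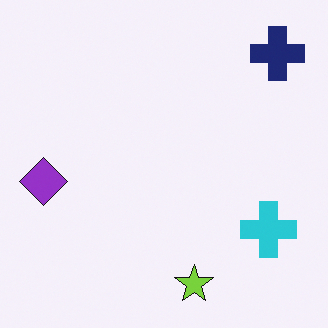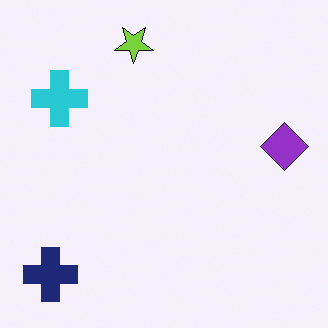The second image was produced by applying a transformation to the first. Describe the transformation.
The transformation is: rotated 180°.

The navy cross sits in the top-right of the first image and the bottom-left of the second — consistent with a whole-image 180° rotation.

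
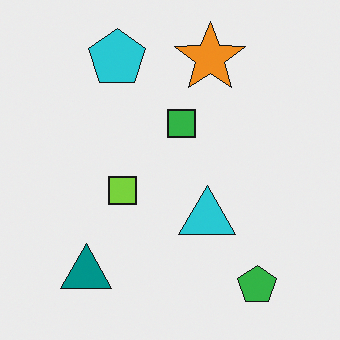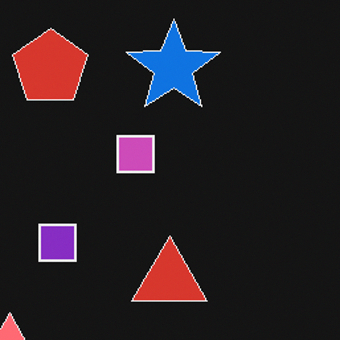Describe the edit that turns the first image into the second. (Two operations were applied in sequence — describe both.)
It was cropped to a modestly smaller region and rescaled, then color-inverted (negative).

The visible shapes are larger and the field of view is narrower; shapes near the original edges may be partly or wholly outside the frame — a crop-and-rescale. The light background has become dark and every shape's color is its complement — a photographic negative.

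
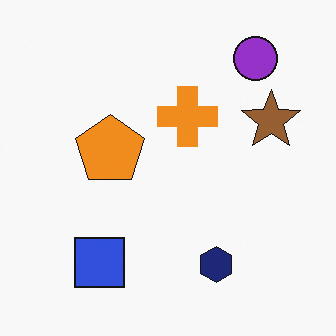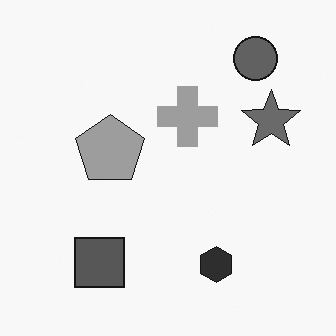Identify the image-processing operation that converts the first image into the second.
The transformation is: converted to grayscale.

All color is removed — every shape is now a shade of grey.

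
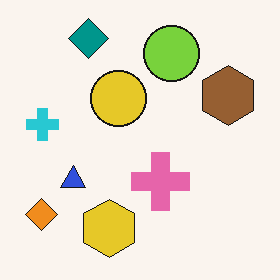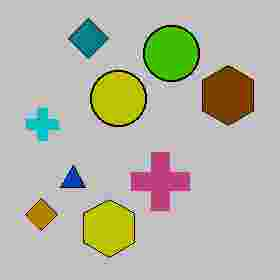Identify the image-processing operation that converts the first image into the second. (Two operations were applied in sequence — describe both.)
Aggressively posterized, then degraded with heavy JPEG compression.

Each flat color has snapped to a coarser quantized level — most visibly, the near-white background has dropped to a flat grey. Blocky 8×8 compression artifacts appear around shape edges and the flat background shows ringing — characteristic JPEG degradation.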